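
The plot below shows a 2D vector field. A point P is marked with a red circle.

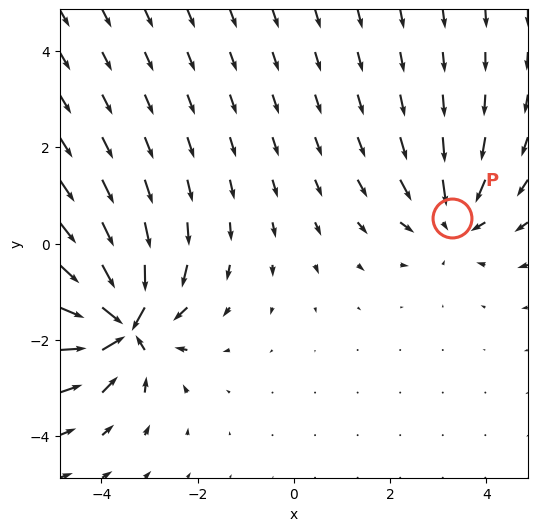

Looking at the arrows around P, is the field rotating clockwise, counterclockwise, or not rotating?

Near P at (3.3, 0.5) the arrows show no circulation. The curl there is ≈0.

not rotating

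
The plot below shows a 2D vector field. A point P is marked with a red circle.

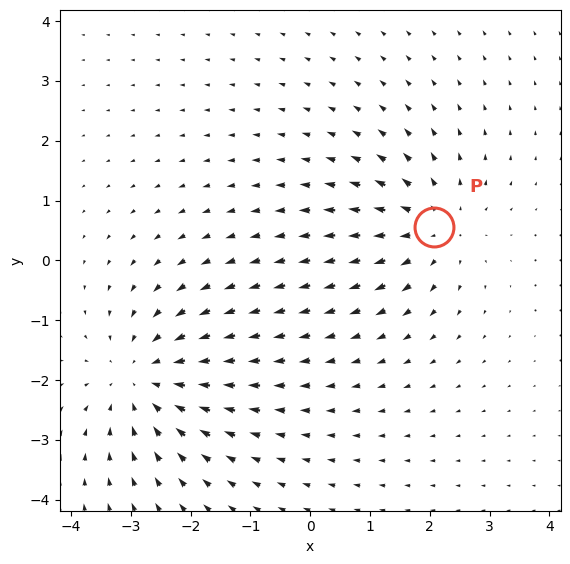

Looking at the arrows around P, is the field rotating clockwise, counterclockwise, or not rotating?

not rotating

Near P at (2.1, 0.6) the arrows show no circulation. The curl there is ≈0.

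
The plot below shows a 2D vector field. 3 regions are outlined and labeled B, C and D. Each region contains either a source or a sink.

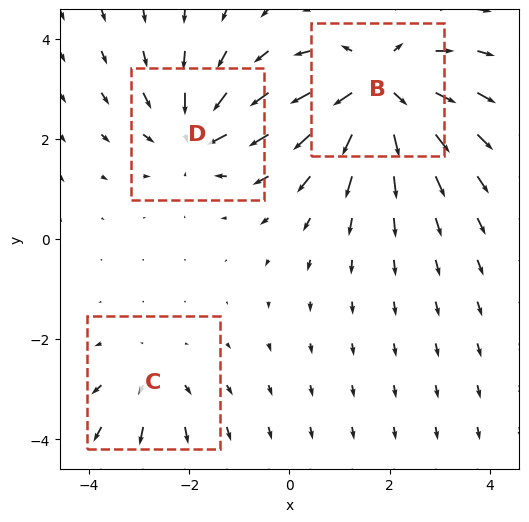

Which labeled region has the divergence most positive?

B

Divergence at each region's feature centre — B: about +5, C: about +2, D: about -4. Region B is most positive.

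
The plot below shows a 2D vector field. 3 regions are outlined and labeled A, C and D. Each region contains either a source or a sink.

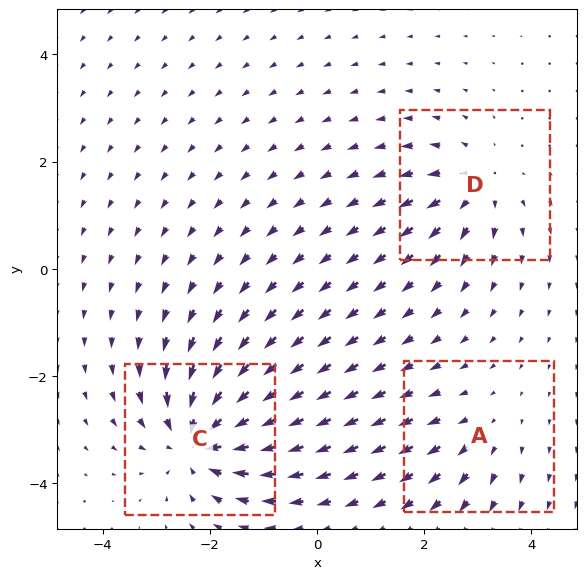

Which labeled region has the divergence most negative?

C

Divergence at each region's feature centre — A: about +2, C: about -5, D: about +3. Region C is most negative.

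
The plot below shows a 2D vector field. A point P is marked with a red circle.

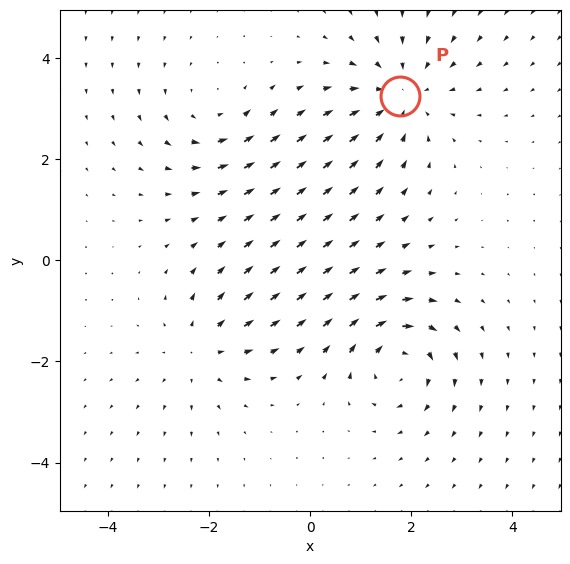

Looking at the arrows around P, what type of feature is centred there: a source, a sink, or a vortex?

sink

At P (1.8, 3.3) the arrows converge inward. Divergence about -4, curl ≈0 — negative divergence with near-zero curl is a sink.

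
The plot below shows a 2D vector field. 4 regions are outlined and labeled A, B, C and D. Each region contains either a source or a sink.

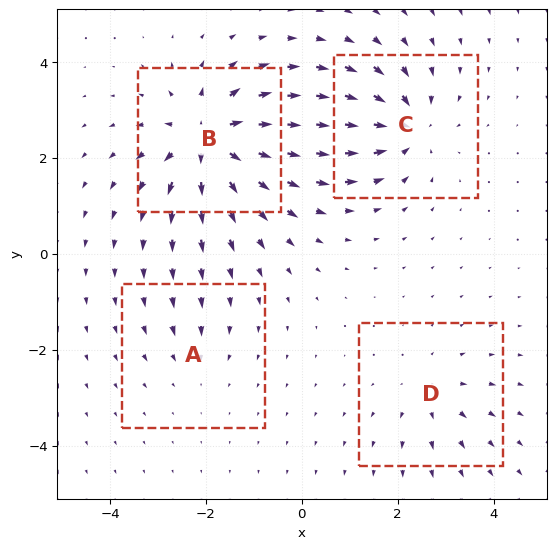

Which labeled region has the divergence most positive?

B

Divergence at each region's feature centre — A: about -2, B: about +8, C: about -6, D: about +3. Region B is most positive.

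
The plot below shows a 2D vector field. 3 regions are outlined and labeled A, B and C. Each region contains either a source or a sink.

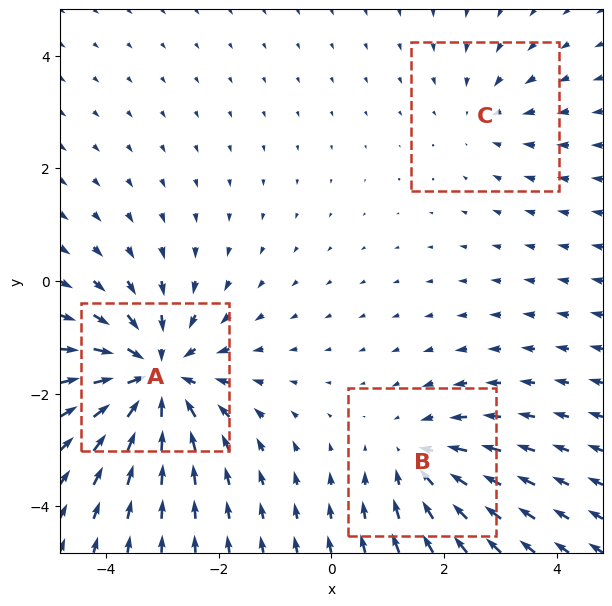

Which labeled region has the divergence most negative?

Divergence at each region's feature centre — A: about -5, B: about -3, C: about -2. Region A is most negative.

A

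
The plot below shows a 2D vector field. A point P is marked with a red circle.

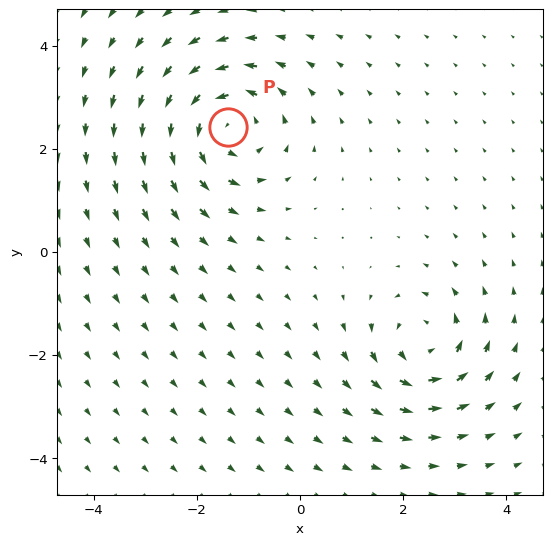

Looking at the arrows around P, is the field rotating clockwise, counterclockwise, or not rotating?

Near P at (-1.4, 2.4) the arrows circulate counterclockwise. The curl (z-component) there is about +5; positive curl means counterclockwise rotation.

counterclockwise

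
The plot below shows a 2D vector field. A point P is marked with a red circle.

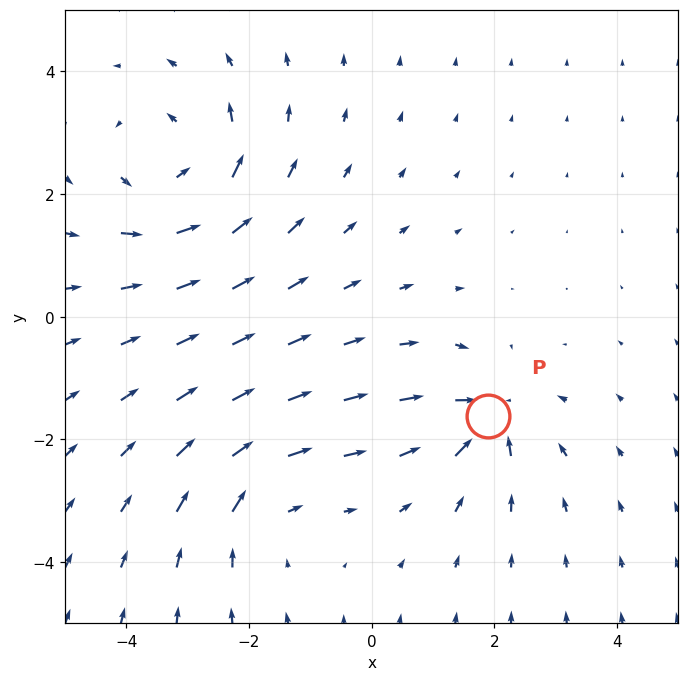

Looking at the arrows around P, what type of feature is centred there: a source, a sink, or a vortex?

sink

At P (1.9, -1.6) the arrows converge inward. Divergence about -5, curl ≈0 — negative divergence with near-zero curl is a sink.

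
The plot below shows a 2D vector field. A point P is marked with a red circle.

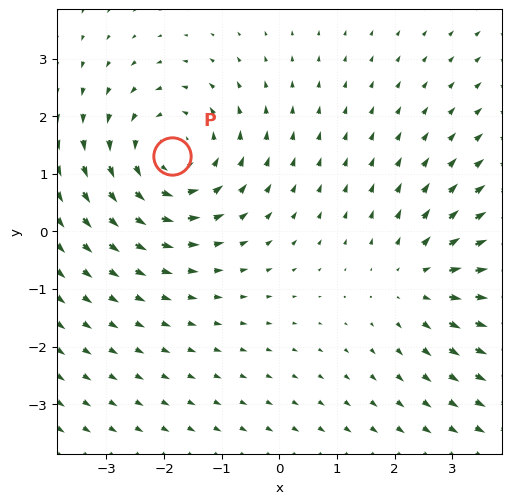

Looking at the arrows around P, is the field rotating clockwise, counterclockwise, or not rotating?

counterclockwise

Near P at (-1.9, 1.3) the arrows circulate counterclockwise. The curl (z-component) there is about +4; positive curl means counterclockwise rotation.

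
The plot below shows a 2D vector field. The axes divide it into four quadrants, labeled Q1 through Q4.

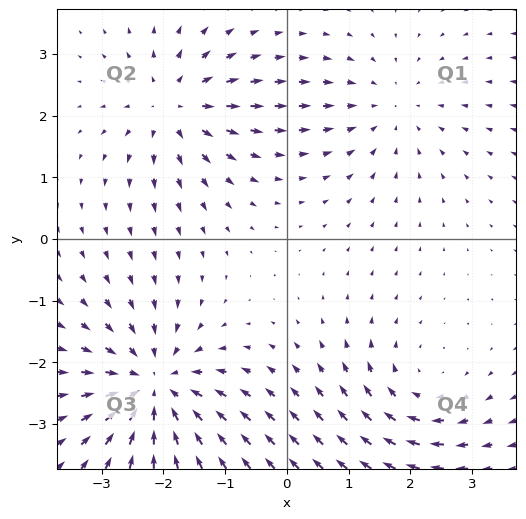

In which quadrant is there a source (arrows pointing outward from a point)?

The source sits at approximately (-1.8, 2.1), which lies in quadrant Q2. The divergence there is about +4, positive as expected for a source.

Q2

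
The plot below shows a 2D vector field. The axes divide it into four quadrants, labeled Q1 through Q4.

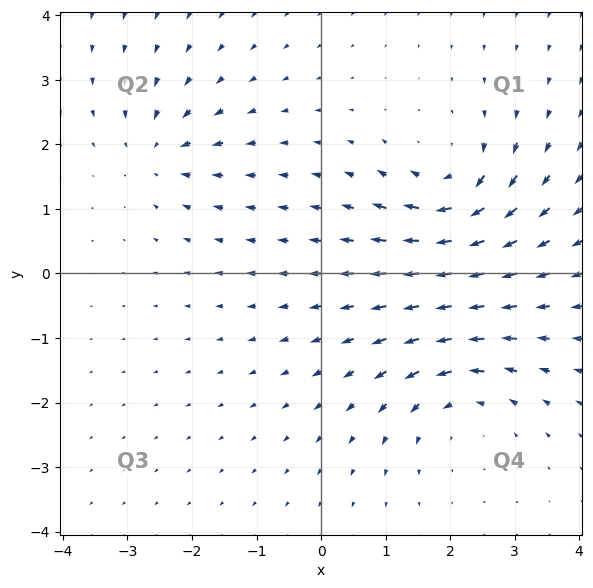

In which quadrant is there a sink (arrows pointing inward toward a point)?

The sink sits at approximately (-2.5, 1.9), which lies in quadrant Q2. The divergence there is about -5, negative as expected for a sink.

Q2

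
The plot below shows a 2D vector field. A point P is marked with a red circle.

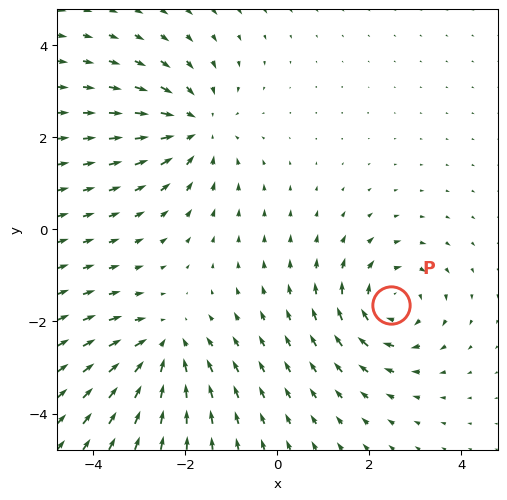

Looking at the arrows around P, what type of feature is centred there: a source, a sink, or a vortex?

At P (2.5, -1.6) the arrows circulate clockwise. Divergence ≈0, curl about -4 — near-zero divergence with nonzero curl is a vortex.

vortex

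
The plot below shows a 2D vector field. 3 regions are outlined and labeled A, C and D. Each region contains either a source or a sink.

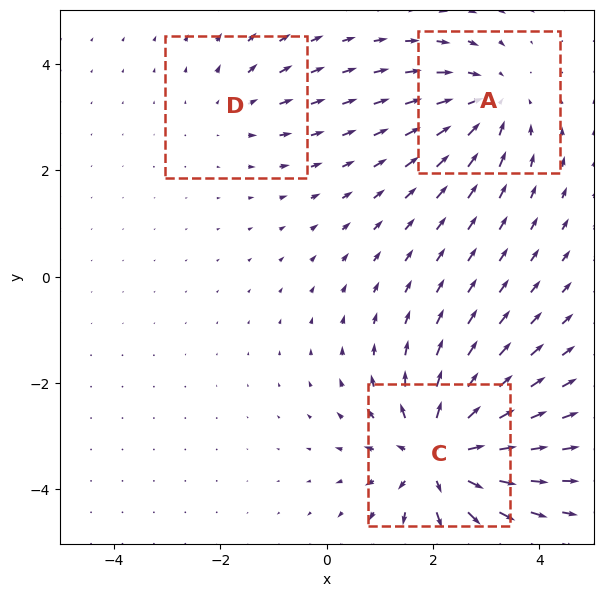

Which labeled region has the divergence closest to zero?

Divergence at each region's feature centre — A: about -3, C: about +5, D: about +2. Region D is closest to zero.

D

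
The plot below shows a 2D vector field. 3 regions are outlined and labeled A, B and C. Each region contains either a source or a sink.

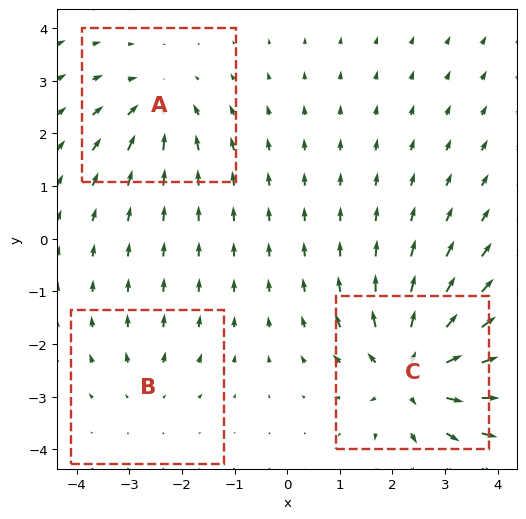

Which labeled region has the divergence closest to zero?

Divergence at each region's feature centre — A: about -3, B: about +2, C: about +6. Region B is closest to zero.

B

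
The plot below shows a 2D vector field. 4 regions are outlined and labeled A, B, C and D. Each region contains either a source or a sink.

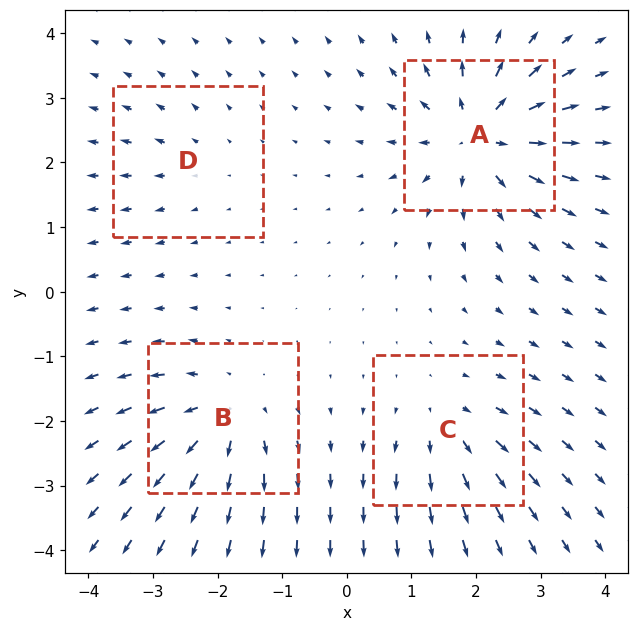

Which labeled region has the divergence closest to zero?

D

Divergence at each region's feature centre — A: about +8, B: about +6, C: about +4, D: about +2. Region D is closest to zero.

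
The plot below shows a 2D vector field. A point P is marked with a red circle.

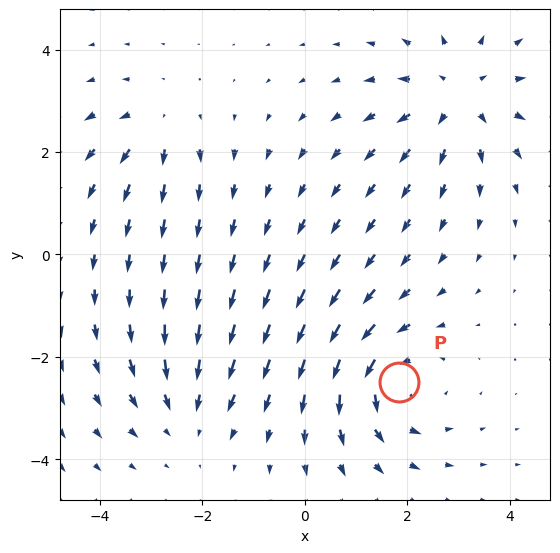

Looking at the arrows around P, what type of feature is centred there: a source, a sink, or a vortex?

vortex

At P (1.8, -2.5) the arrows circulate counterclockwise. Divergence ≈0, curl about +4 — near-zero divergence with nonzero curl is a vortex.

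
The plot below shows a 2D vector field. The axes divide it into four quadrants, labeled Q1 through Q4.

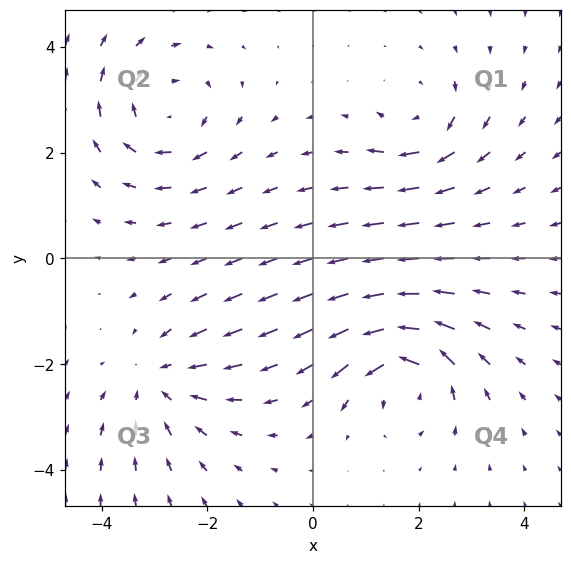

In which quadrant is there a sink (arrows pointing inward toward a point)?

Q3

The sink sits at approximately (-2.9, -2.3), which lies in quadrant Q3. The divergence there is about -3, negative as expected for a sink.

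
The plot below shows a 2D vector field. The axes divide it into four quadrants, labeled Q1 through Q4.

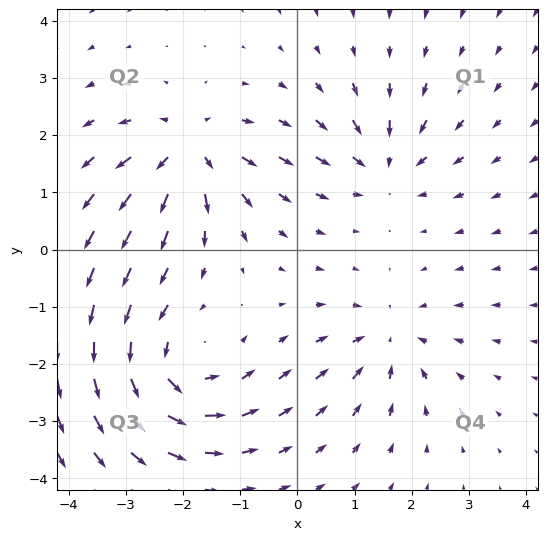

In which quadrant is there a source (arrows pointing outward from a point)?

The source sits at approximately (-1.9, 1.7), which lies in quadrant Q2. The divergence there is about +5, positive as expected for a source.

Q2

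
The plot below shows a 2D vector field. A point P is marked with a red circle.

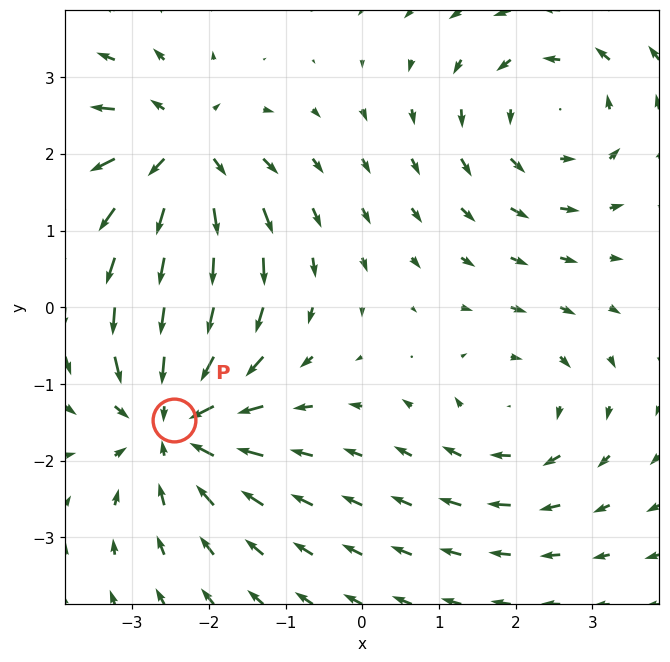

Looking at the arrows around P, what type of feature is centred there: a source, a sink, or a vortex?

sink

At P (-2.5, -1.5) the arrows converge inward. Divergence about -4, curl ≈0 — negative divergence with near-zero curl is a sink.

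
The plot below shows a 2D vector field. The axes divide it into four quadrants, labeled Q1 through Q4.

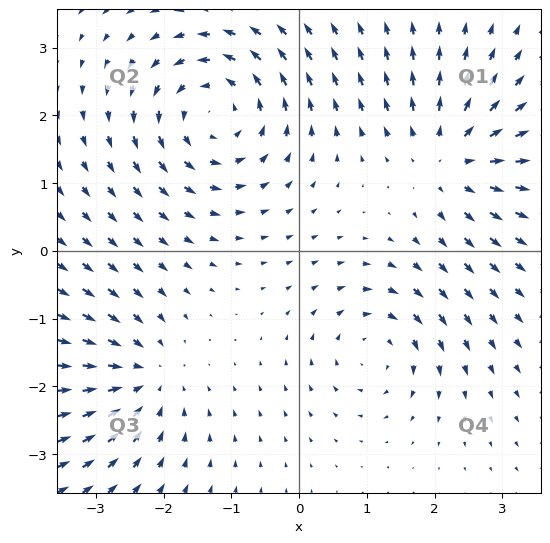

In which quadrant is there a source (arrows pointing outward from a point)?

Q1

The source sits at approximately (2.2, 1.4), which lies in quadrant Q1. The divergence there is about +4, positive as expected for a source.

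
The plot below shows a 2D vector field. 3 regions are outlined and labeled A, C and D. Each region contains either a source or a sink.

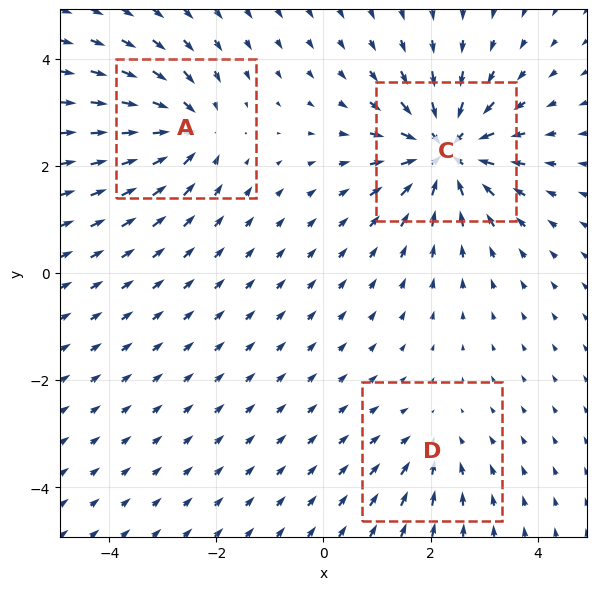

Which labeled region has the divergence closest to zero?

D

Divergence at each region's feature centre — A: about -4, C: about -6, D: about -2. Region D is closest to zero.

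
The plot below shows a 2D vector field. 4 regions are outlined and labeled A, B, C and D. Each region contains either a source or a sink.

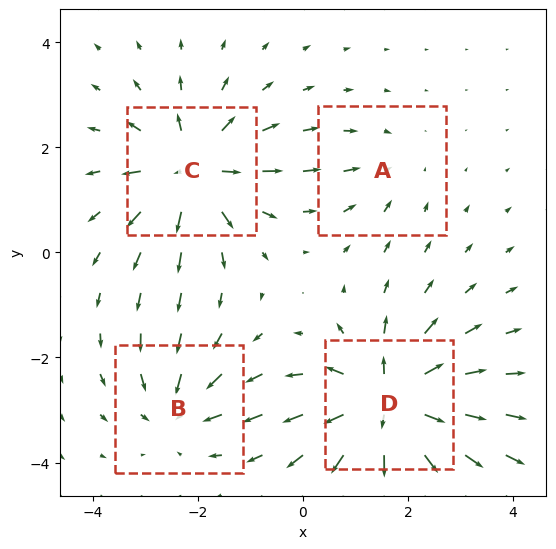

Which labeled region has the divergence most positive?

Divergence at each region's feature centre — A: about -2, B: about -4, C: about +6, D: about +7. Region D is most positive.

D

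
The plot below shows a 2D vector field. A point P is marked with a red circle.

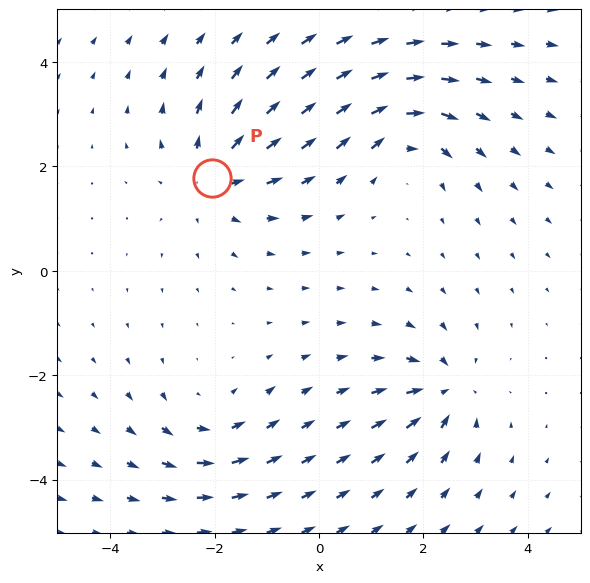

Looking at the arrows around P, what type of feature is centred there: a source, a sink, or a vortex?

At P (-2.0, 1.8) the arrows spread outward. Divergence about +3, curl ≈0 — positive divergence with near-zero curl is a source.

source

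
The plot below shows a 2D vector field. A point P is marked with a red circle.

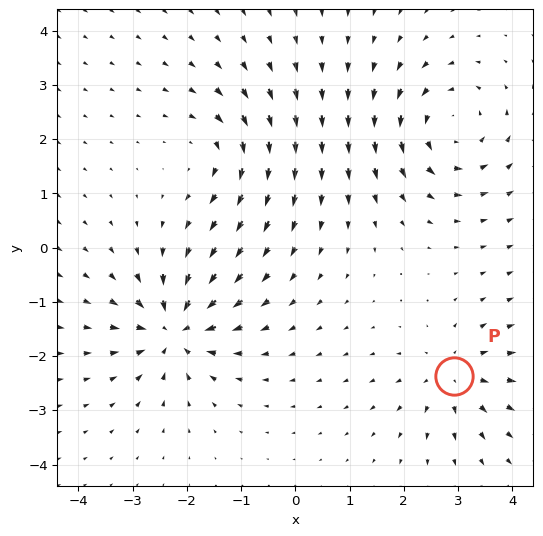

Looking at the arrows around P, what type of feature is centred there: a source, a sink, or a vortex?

source

At P (2.9, -2.4) the arrows spread outward. Divergence about +4, curl ≈0 — positive divergence with near-zero curl is a source.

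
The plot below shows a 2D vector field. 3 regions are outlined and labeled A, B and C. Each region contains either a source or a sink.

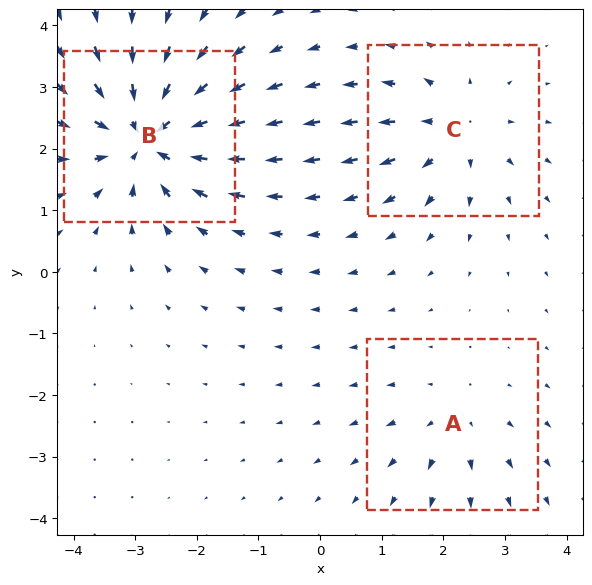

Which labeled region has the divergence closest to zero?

A

Divergence at each region's feature centre — A: about +2, B: about -6, C: about +3. Region A is closest to zero.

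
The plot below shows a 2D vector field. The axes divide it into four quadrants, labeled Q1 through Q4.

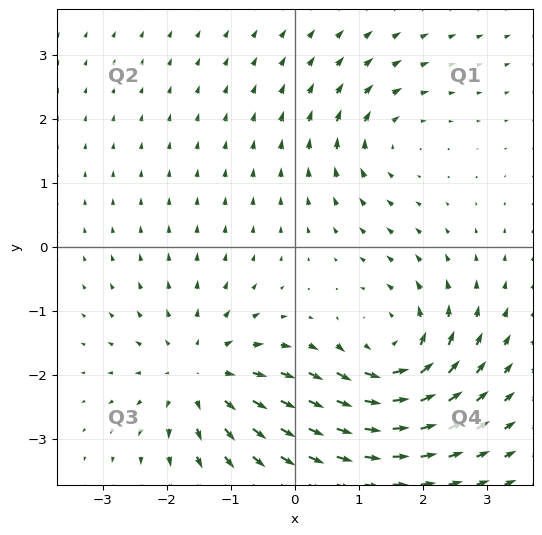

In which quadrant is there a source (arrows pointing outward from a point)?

The source sits at approximately (-1.5, -2.0), which lies in quadrant Q3. The divergence there is about +5, positive as expected for a source.

Q3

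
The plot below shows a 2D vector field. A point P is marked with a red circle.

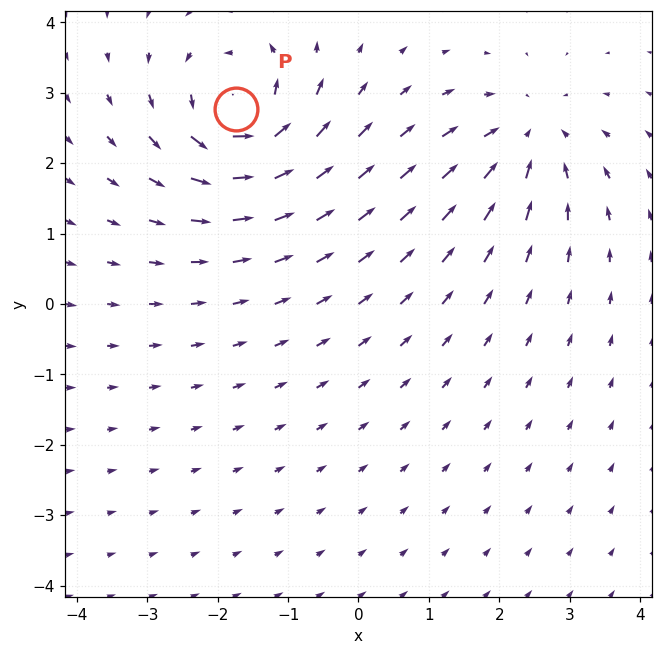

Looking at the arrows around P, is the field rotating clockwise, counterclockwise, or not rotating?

Near P at (-1.7, 2.8) the arrows circulate counterclockwise. The curl (z-component) there is about +5; positive curl means counterclockwise rotation.

counterclockwise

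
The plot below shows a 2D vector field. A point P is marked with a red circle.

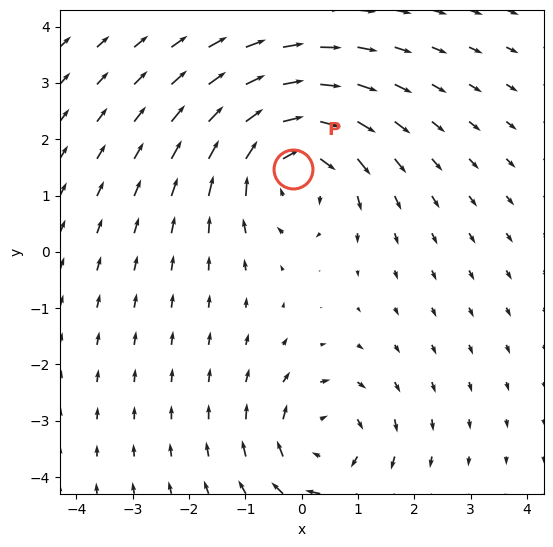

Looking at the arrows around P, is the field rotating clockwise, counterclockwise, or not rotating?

clockwise

Near P at (-0.2, 1.5) the arrows circulate clockwise. The curl (z-component) there is about -4; negative curl means clockwise rotation.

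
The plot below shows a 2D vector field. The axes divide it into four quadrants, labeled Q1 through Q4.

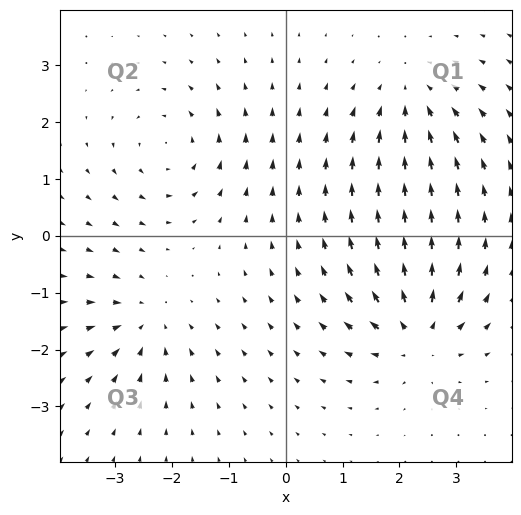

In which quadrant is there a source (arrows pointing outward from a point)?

The source sits at approximately (2.3, -1.7), which lies in quadrant Q4. The divergence there is about +5, positive as expected for a source.

Q4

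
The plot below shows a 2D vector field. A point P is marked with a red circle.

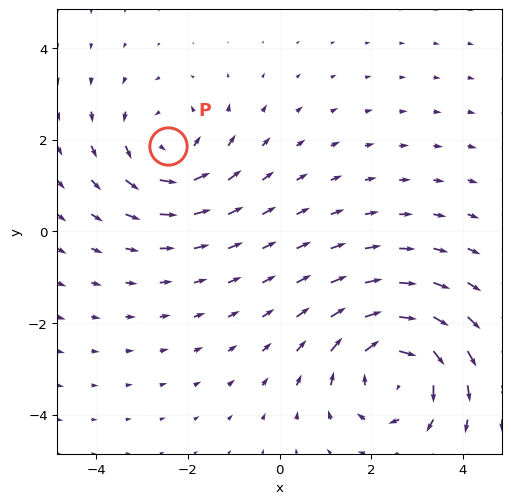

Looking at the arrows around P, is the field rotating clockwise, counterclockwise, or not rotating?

Near P at (-2.4, 1.9) the arrows circulate counterclockwise. The curl (z-component) there is about +3; positive curl means counterclockwise rotation.

counterclockwise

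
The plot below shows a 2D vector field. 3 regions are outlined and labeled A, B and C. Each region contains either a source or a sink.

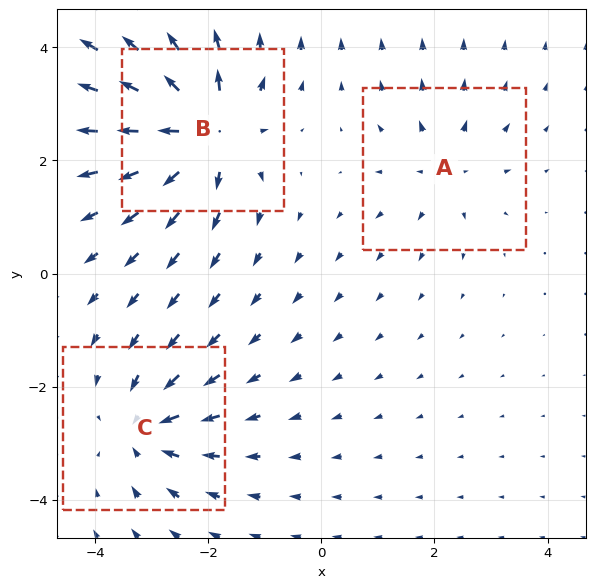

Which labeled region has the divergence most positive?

B

Divergence at each region's feature centre — A: about +3, B: about +6, C: about -4. Region B is most positive.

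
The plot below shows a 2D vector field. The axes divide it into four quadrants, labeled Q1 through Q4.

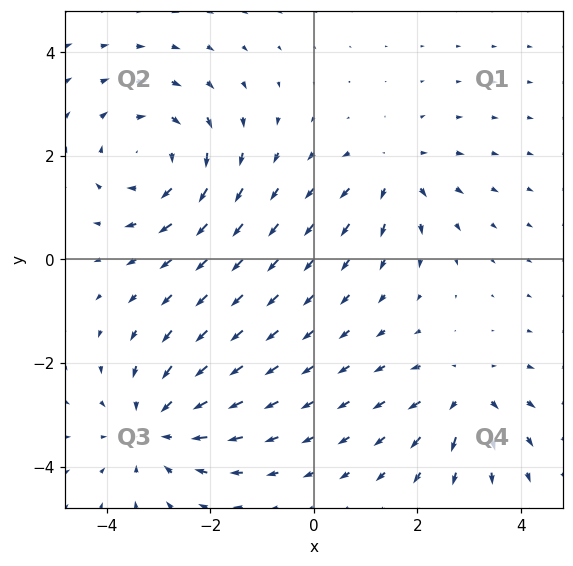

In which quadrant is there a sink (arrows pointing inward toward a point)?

The sink sits at approximately (-3.1, -3.2), which lies in quadrant Q3. The divergence there is about -4, negative as expected for a sink.

Q3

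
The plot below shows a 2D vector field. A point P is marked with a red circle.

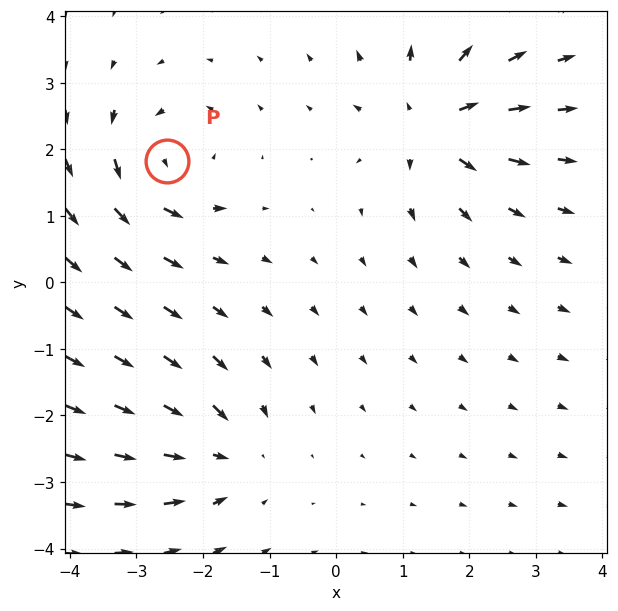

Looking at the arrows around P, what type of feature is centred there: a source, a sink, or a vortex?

vortex

At P (-2.5, 1.8) the arrows circulate counterclockwise. Divergence ≈0, curl about +4 — near-zero divergence with nonzero curl is a vortex.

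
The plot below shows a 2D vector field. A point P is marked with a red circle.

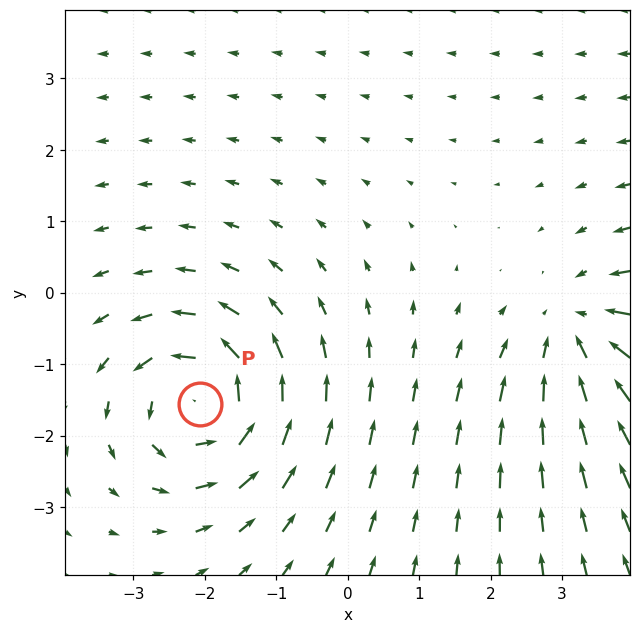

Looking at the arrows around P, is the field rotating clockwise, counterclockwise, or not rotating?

counterclockwise

Near P at (-2.1, -1.6) the arrows circulate counterclockwise. The curl (z-component) there is about +5; positive curl means counterclockwise rotation.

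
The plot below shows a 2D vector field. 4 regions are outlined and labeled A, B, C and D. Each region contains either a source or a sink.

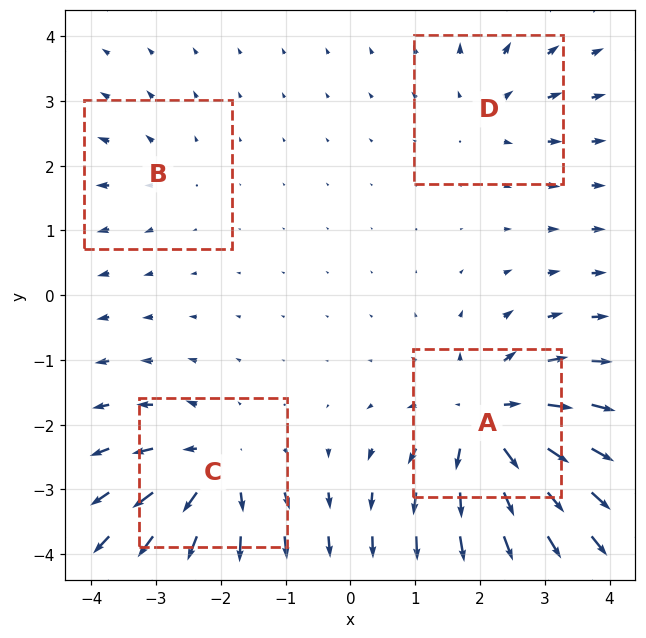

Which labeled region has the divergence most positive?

A

Divergence at each region's feature centre — A: about +7, B: about +2, C: about +6, D: about +3. Region A is most positive.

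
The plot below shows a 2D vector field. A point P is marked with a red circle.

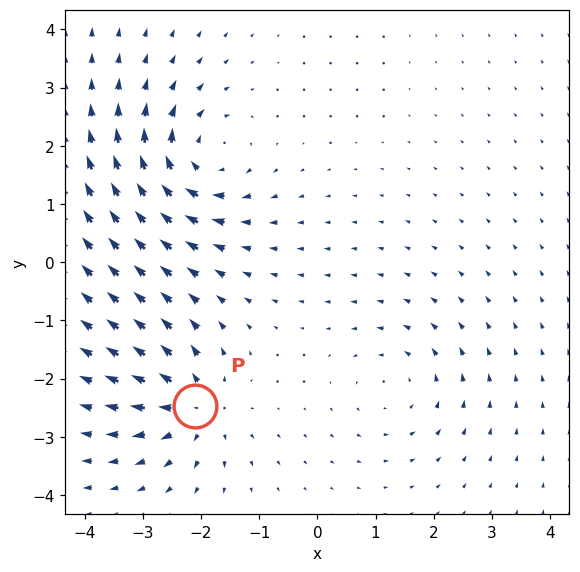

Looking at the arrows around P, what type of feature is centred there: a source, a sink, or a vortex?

source

At P (-2.1, -2.5) the arrows spread outward. Divergence about +5, curl ≈0 — positive divergence with near-zero curl is a source.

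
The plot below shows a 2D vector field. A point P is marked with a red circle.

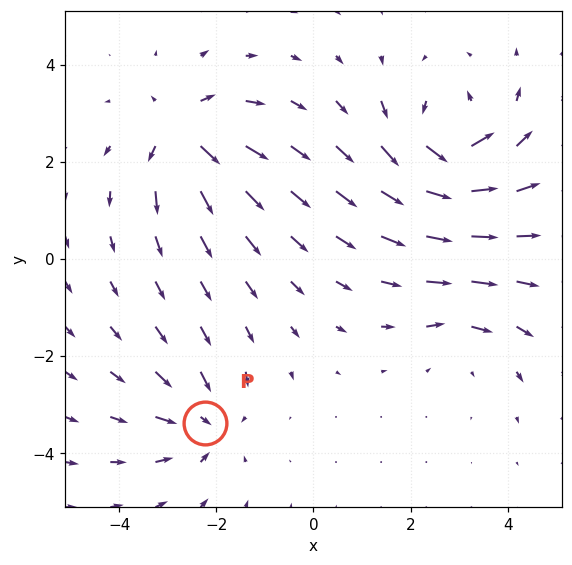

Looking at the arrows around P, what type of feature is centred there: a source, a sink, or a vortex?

sink

At P (-2.2, -3.4) the arrows converge inward. Divergence about -3, curl ≈0 — negative divergence with near-zero curl is a sink.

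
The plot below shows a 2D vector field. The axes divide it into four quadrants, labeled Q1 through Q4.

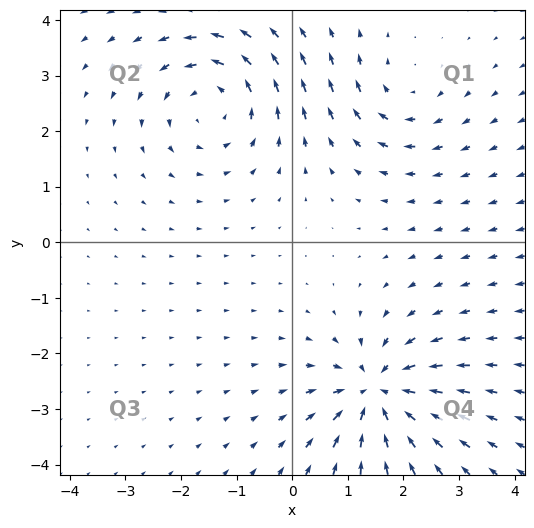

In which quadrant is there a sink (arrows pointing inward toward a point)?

The sink sits at approximately (1.5, -2.7), which lies in quadrant Q4. The divergence there is about -6, negative as expected for a sink.

Q4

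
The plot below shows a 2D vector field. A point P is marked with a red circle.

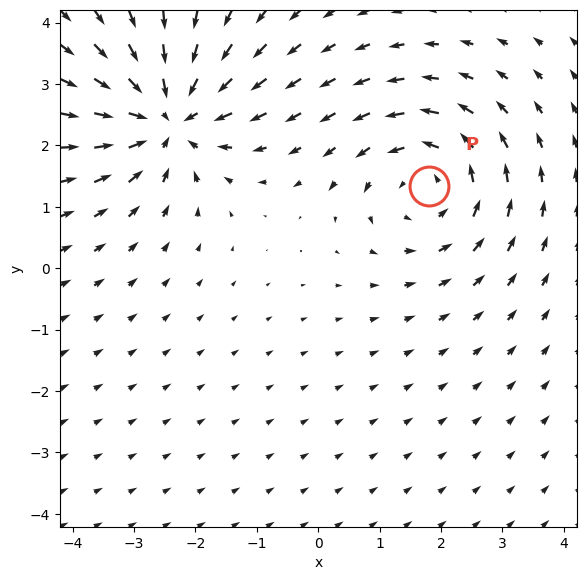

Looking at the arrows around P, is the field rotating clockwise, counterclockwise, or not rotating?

Near P at (1.8, 1.3) the arrows circulate counterclockwise. The curl (z-component) there is about +3; positive curl means counterclockwise rotation.

counterclockwise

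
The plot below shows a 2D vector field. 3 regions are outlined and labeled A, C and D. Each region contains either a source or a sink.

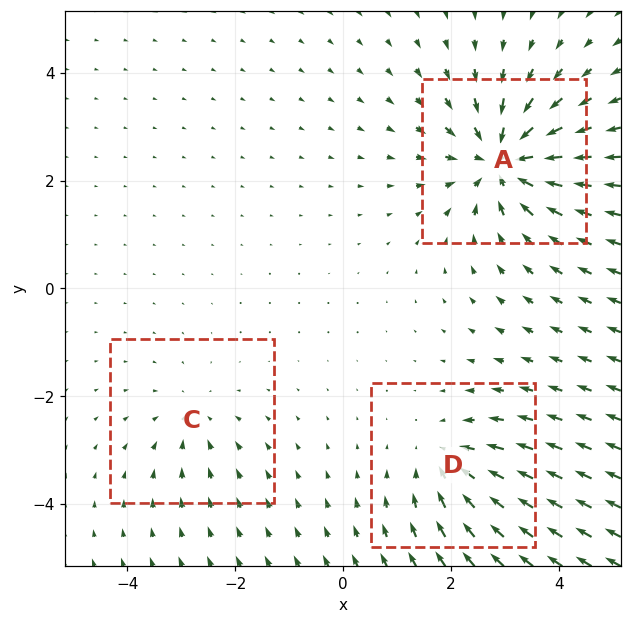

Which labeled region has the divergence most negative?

Divergence at each region's feature centre — A: about -6, C: about -2, D: about -3. Region A is most negative.

A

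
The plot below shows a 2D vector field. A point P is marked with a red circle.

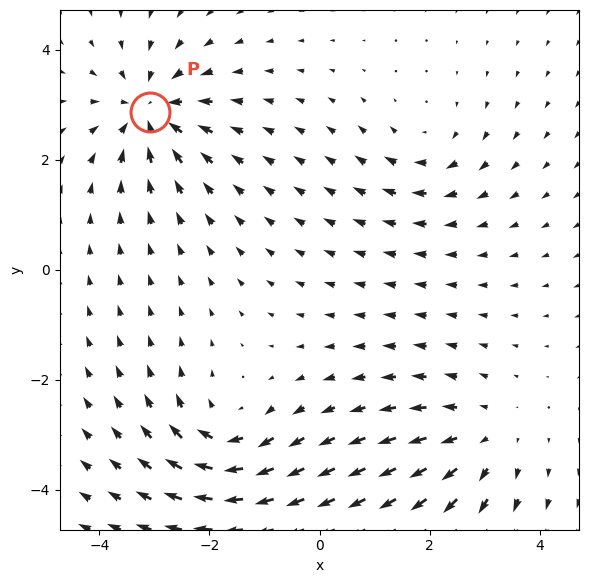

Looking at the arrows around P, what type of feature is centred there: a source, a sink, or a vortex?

sink

At P (-3.1, 2.9) the arrows converge inward. Divergence about -5, curl ≈0 — negative divergence with near-zero curl is a sink.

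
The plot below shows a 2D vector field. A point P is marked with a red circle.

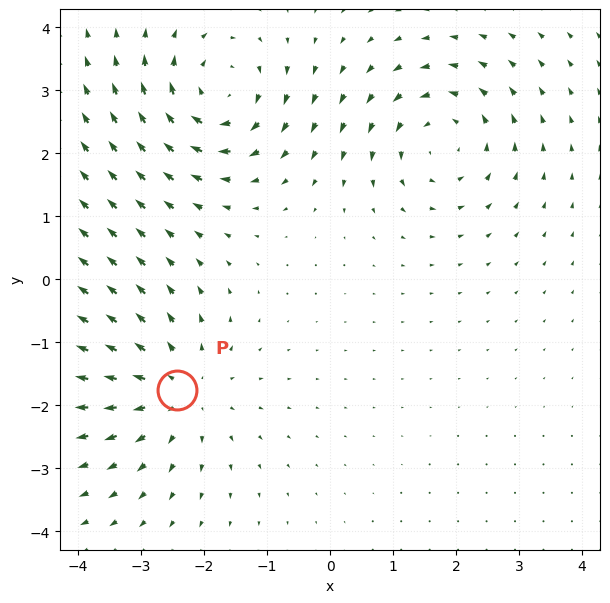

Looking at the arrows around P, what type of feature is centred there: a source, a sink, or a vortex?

source

At P (-2.4, -1.8) the arrows spread outward. Divergence about +4, curl ≈0 — positive divergence with near-zero curl is a source.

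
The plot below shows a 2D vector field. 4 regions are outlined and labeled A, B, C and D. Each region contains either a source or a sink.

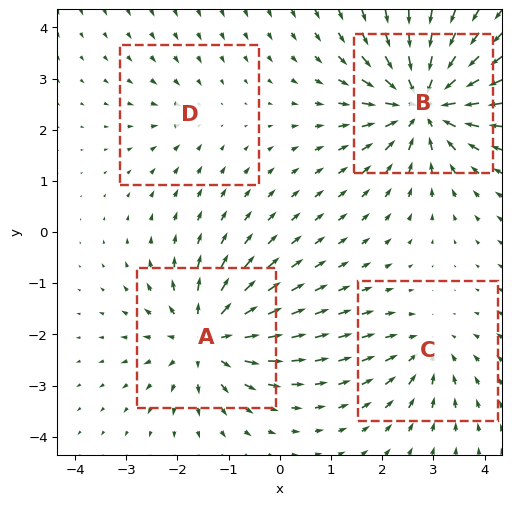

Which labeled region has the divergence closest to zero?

Divergence at each region's feature centre — A: about +6, B: about -7, C: about -4, D: about -2. Region D is closest to zero.

D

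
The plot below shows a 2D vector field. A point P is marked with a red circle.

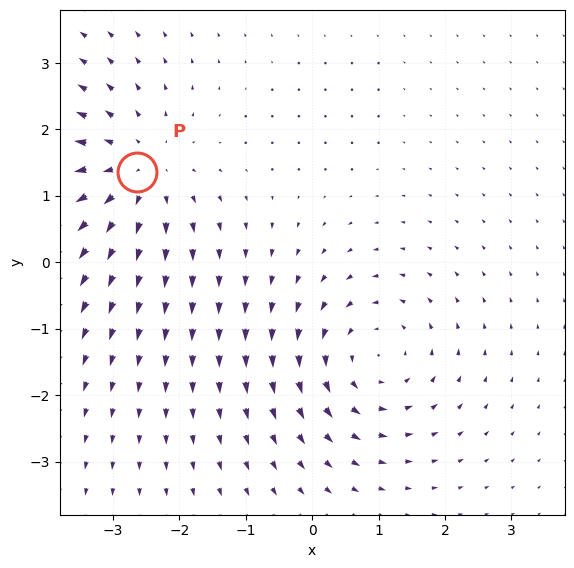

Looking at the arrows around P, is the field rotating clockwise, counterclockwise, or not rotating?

Near P at (-2.6, 1.4) the arrows show no circulation. The curl there is ≈0.

not rotating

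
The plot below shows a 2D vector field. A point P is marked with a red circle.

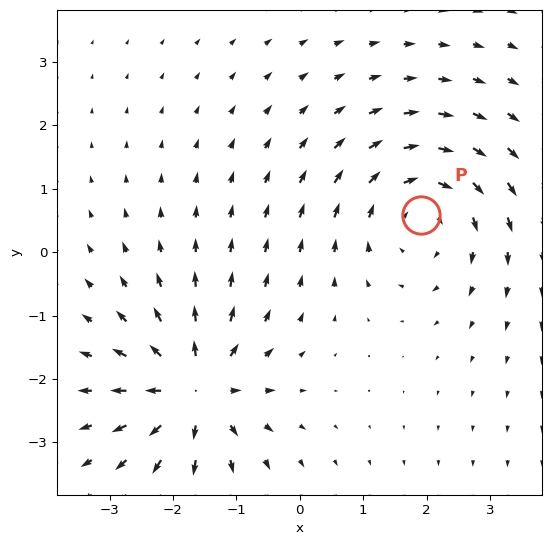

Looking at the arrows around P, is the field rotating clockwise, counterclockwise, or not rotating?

Near P at (1.9, 0.6) the arrows circulate clockwise. The curl (z-component) there is about -4; negative curl means clockwise rotation.

clockwise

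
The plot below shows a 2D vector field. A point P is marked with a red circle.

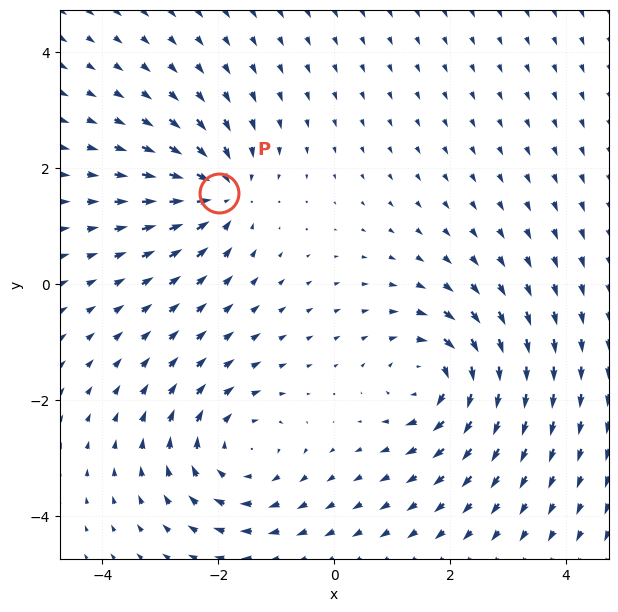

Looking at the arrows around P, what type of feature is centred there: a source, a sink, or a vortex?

sink

At P (-2.0, 1.6) the arrows converge inward. Divergence about -6, curl ≈0 — negative divergence with near-zero curl is a sink.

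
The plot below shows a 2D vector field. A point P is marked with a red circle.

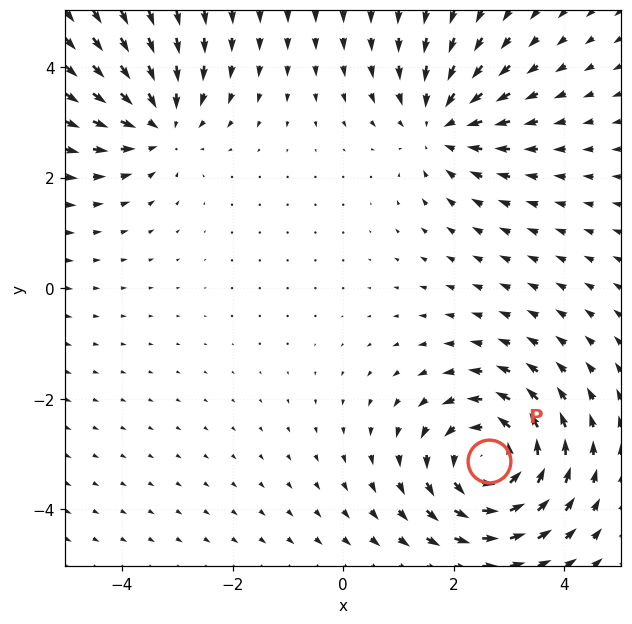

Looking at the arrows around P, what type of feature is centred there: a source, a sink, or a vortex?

vortex

At P (2.6, -3.1) the arrows circulate counterclockwise. Divergence ≈0, curl about +4 — near-zero divergence with nonzero curl is a vortex.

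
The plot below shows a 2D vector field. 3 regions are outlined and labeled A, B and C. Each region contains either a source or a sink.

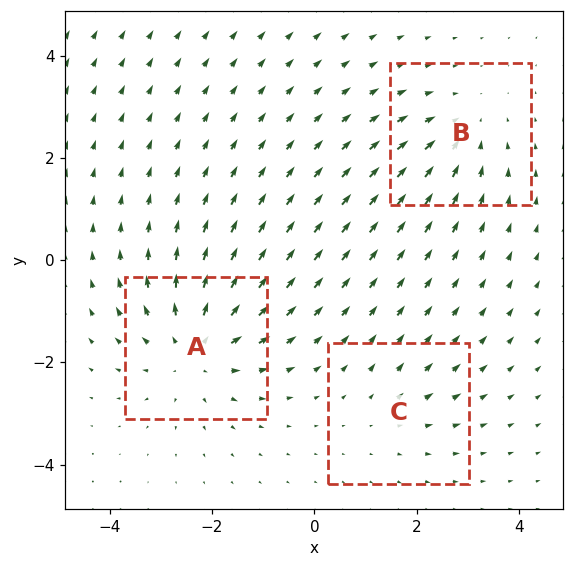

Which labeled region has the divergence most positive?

Divergence at each region's feature centre — A: about +4, B: about -3, C: about +2. Region A is most positive.

A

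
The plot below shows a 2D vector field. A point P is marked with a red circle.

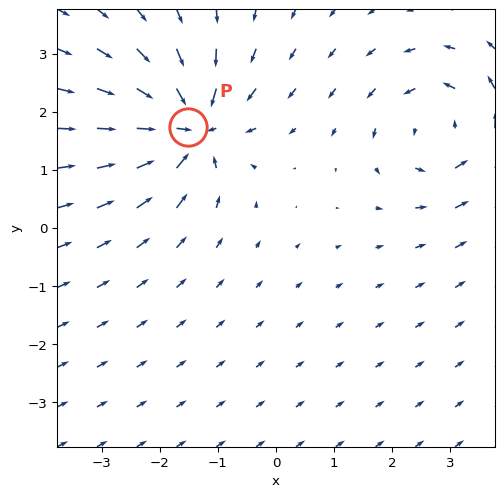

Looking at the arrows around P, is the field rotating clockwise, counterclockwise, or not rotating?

Near P at (-1.5, 1.7) the arrows show no circulation. The curl there is ≈0.

not rotating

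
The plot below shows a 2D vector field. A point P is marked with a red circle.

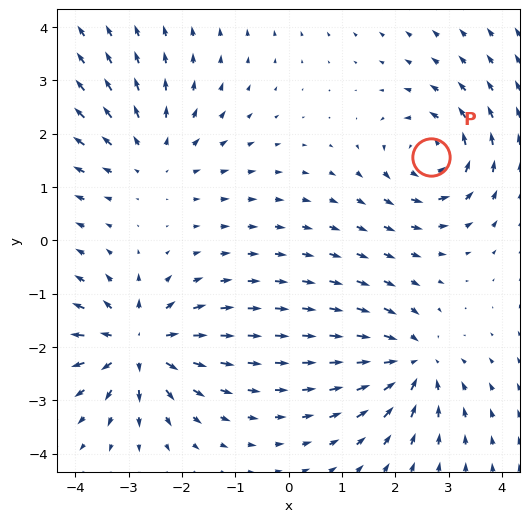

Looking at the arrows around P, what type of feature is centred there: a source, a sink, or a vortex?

vortex

At P (2.7, 1.6) the arrows circulate counterclockwise. Divergence ≈0, curl about +4 — near-zero divergence with nonzero curl is a vortex.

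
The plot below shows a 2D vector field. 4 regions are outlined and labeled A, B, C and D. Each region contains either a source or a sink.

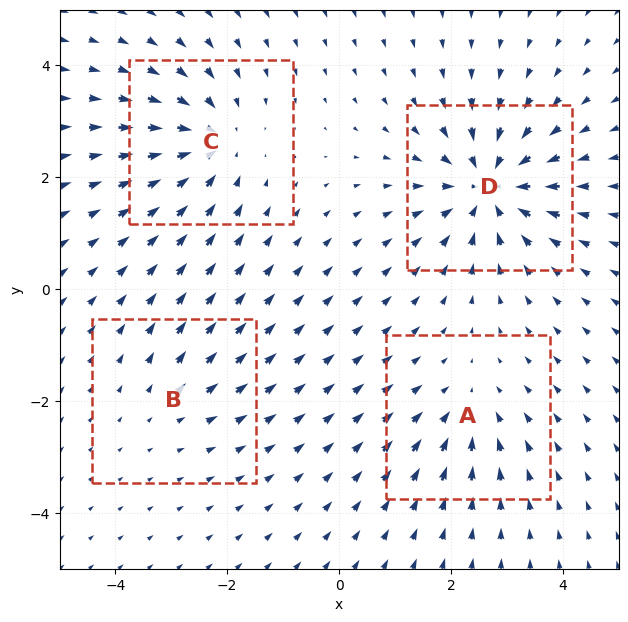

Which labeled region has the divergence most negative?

D

Divergence at each region's feature centre — A: about -3, B: about +2, C: about -5, D: about -7. Region D is most negative.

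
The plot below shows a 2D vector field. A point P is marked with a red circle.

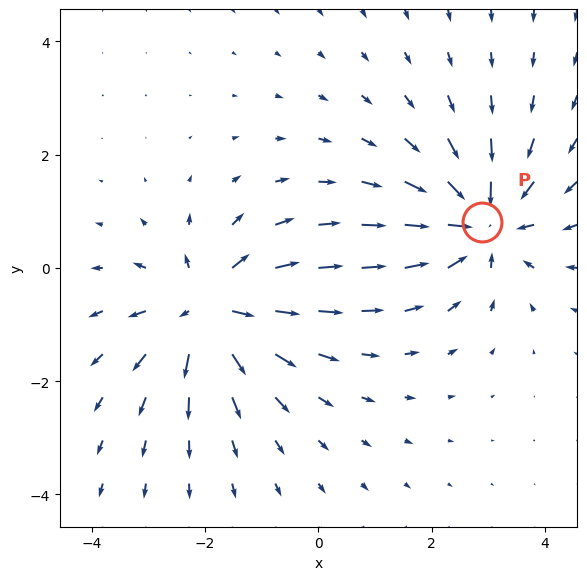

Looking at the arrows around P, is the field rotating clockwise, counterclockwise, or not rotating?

not rotating

Near P at (2.9, 0.8) the arrows show no circulation. The curl there is ≈0.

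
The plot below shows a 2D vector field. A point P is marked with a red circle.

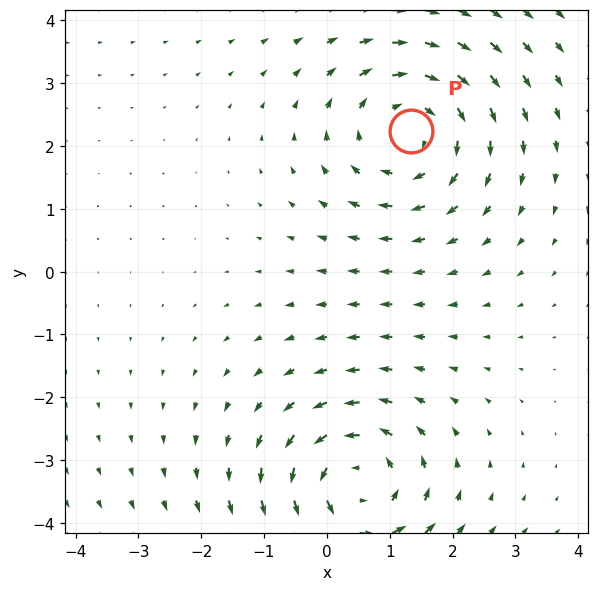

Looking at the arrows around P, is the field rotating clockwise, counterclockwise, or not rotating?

clockwise

Near P at (1.3, 2.2) the arrows circulate clockwise. The curl (z-component) there is about -4; negative curl means clockwise rotation.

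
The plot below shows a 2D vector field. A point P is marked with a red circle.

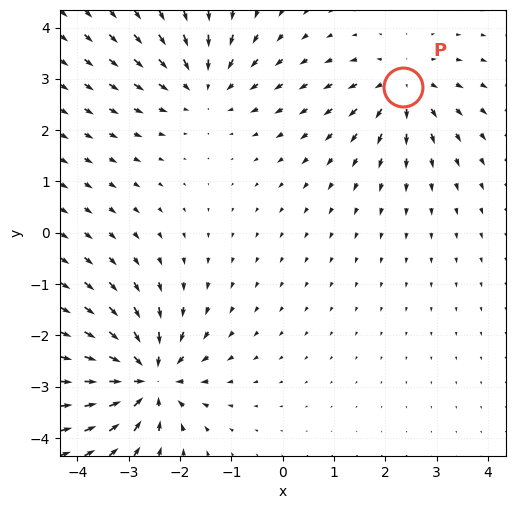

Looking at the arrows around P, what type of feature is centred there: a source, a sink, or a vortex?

source

At P (2.3, 2.8) the arrows spread outward. Divergence about +4, curl ≈0 — positive divergence with near-zero curl is a source.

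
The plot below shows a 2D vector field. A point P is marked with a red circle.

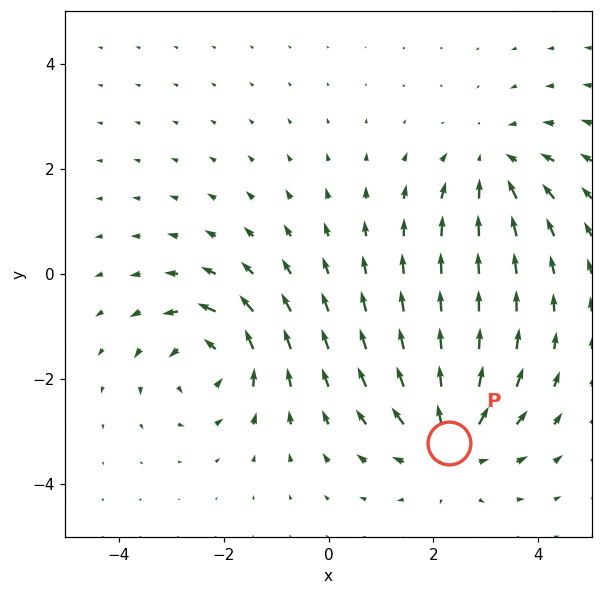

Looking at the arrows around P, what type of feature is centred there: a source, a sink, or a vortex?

At P (2.3, -3.2) the arrows spread outward. Divergence about +5, curl ≈0 — positive divergence with near-zero curl is a source.

source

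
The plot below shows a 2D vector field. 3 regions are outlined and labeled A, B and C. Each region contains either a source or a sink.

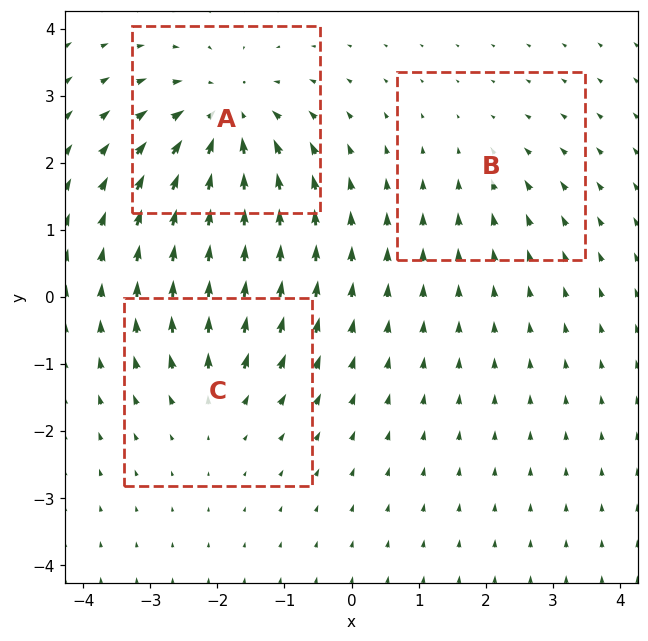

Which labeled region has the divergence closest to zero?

Divergence at each region's feature centre — A: about -5, B: about -2, C: about +3. Region B is closest to zero.

B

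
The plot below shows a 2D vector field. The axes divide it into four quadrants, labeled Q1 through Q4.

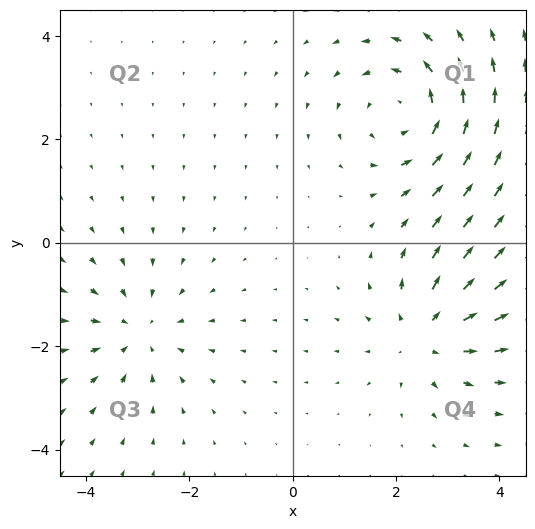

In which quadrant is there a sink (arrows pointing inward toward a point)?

Q3

The sink sits at approximately (-3.0, -1.7), which lies in quadrant Q3. The divergence there is about -3, negative as expected for a sink.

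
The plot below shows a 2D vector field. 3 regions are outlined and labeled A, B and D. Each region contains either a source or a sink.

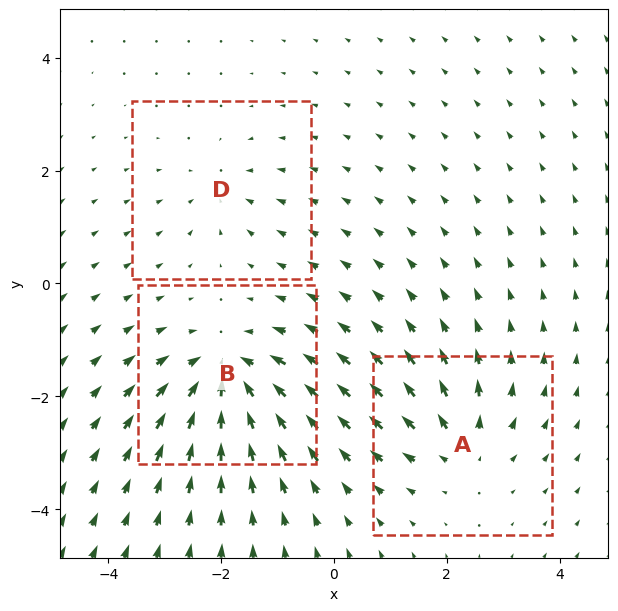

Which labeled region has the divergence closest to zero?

Divergence at each region's feature centre — A: about +4, B: about -5, D: about -2. Region D is closest to zero.

D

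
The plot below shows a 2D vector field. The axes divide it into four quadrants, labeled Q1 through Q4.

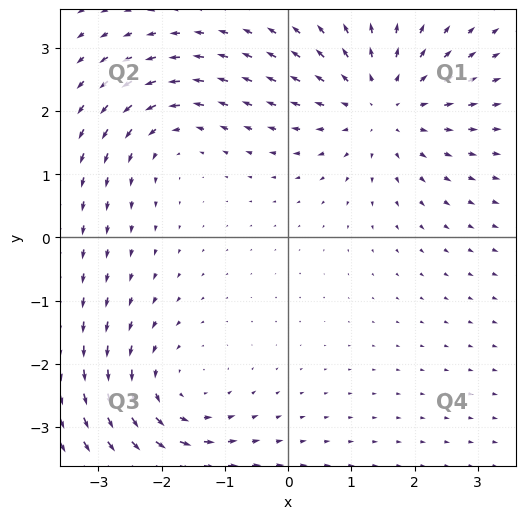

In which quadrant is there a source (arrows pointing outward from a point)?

The source sits at approximately (1.5, 2.1), which lies in quadrant Q1. The divergence there is about +4, positive as expected for a source.

Q1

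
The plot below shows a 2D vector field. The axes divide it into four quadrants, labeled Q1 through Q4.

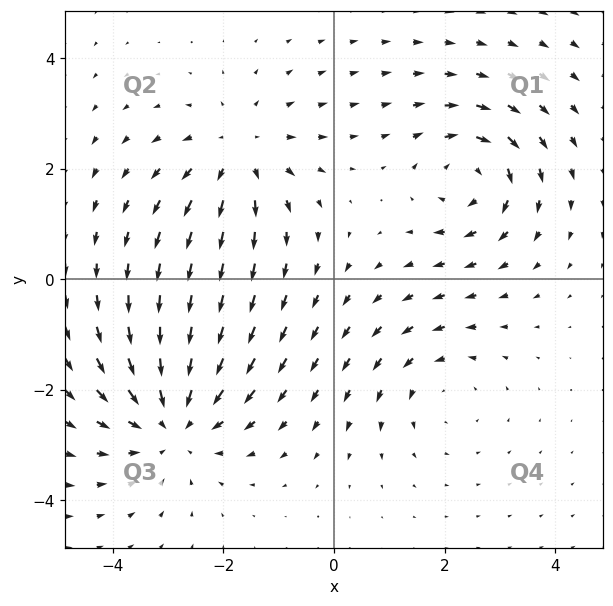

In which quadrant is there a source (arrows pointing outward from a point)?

Q2

The source sits at approximately (-1.7, 2.3), which lies in quadrant Q2. The divergence there is about +3, positive as expected for a source.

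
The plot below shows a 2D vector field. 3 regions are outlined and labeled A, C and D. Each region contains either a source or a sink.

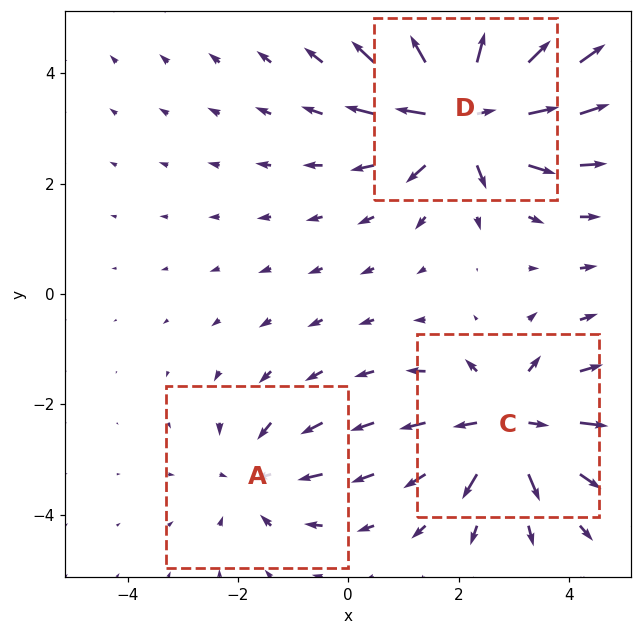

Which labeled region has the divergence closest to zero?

A

Divergence at each region's feature centre — A: about -2, C: about +4, D: about +6. Region A is closest to zero.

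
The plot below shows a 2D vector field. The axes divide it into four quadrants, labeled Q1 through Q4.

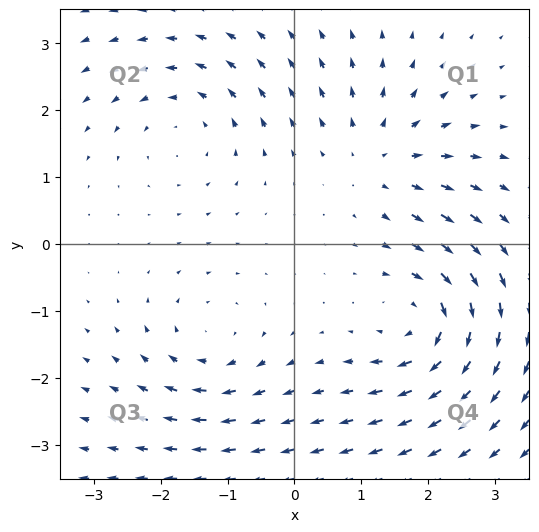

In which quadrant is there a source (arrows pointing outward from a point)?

The source sits at approximately (1.3, 1.3), which lies in quadrant Q1. The divergence there is about +3, positive as expected for a source.

Q1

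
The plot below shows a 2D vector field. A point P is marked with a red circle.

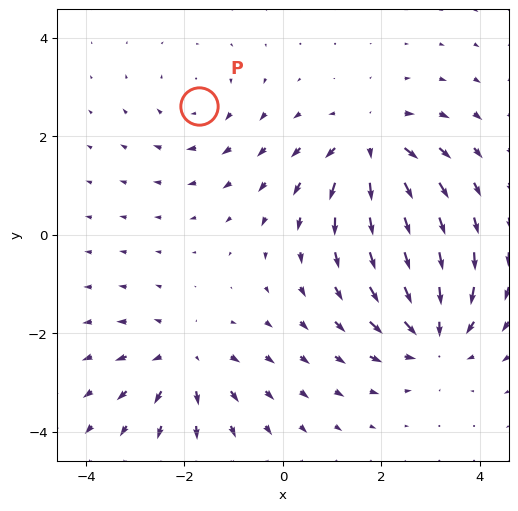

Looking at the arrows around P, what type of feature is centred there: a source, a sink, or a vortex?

vortex

At P (-1.7, 2.6) the arrows circulate clockwise. Divergence ≈0, curl about -3 — near-zero divergence with nonzero curl is a vortex.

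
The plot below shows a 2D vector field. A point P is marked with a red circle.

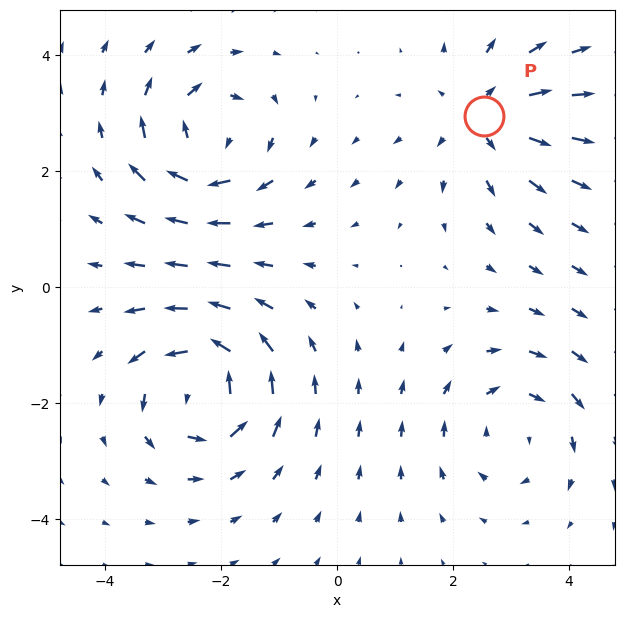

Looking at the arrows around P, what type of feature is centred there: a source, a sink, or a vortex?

At P (2.5, 3.0) the arrows spread outward. Divergence about +4, curl ≈0 — positive divergence with near-zero curl is a source.

source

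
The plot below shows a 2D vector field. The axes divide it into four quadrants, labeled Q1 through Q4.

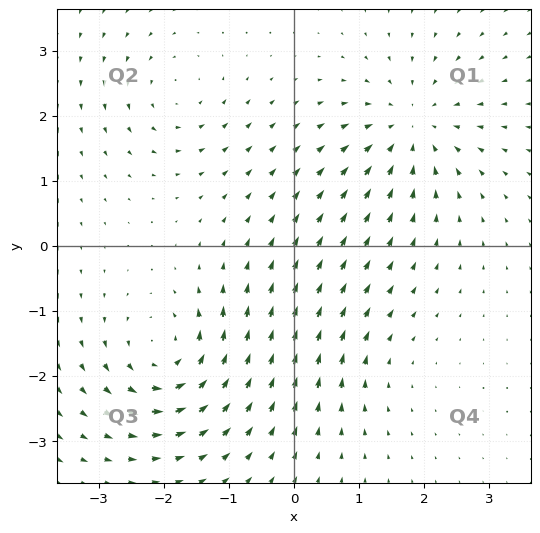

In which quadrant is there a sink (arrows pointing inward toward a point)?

The sink sits at approximately (1.8, 1.8), which lies in quadrant Q1. The divergence there is about -5, negative as expected for a sink.

Q1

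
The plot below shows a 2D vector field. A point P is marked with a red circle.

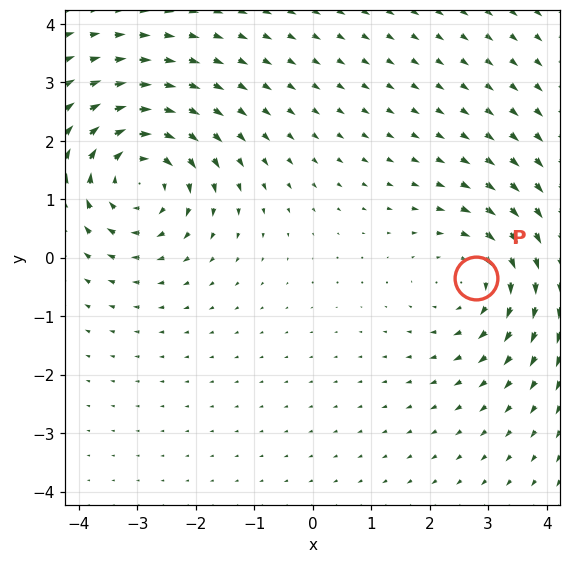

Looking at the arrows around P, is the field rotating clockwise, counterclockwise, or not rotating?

Near P at (2.8, -0.4) the arrows circulate clockwise. The curl (z-component) there is about -4; negative curl means clockwise rotation.

clockwise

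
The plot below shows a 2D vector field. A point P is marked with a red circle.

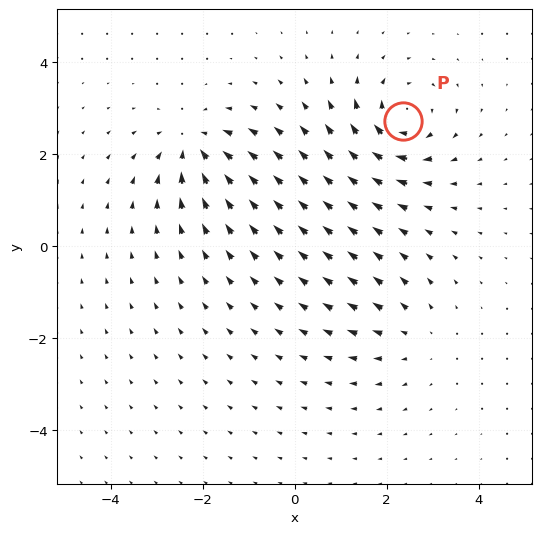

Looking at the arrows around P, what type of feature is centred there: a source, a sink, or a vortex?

At P (2.4, 2.7) the arrows circulate clockwise. Divergence ≈0, curl about -6 — near-zero divergence with nonzero curl is a vortex.

vortex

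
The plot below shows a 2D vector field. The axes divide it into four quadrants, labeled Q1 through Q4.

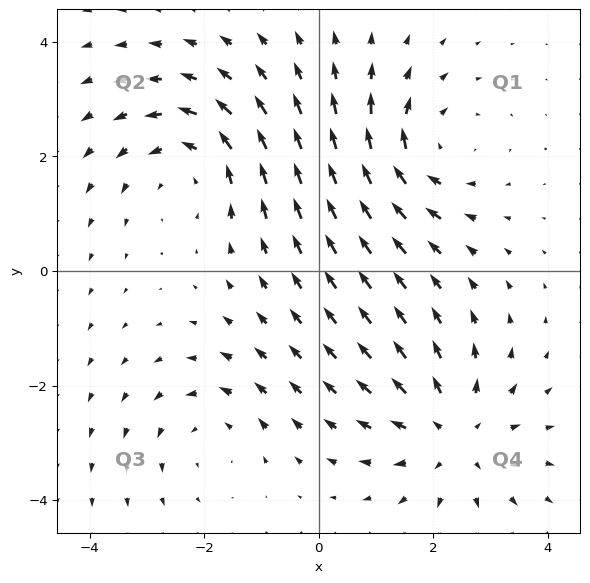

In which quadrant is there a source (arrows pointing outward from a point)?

Q4

The source sits at approximately (2.3, -2.8), which lies in quadrant Q4. The divergence there is about +4, positive as expected for a source.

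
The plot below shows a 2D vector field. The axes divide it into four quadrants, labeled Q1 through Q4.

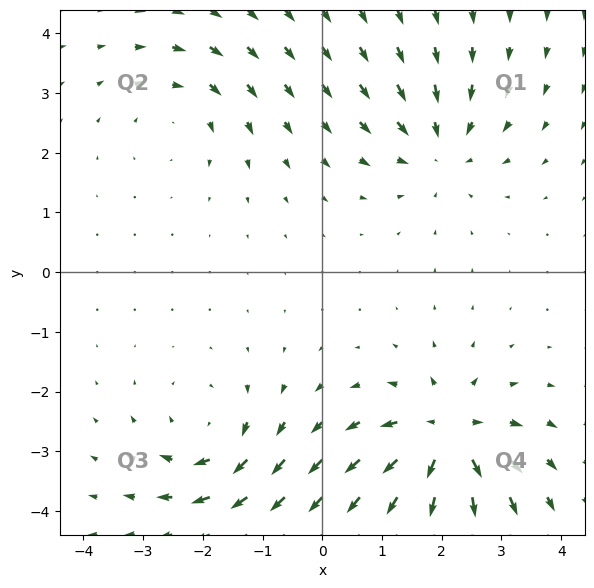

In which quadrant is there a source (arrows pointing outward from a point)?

Q4

The source sits at approximately (2.1, -2.8), which lies in quadrant Q4. The divergence there is about +7, positive as expected for a source.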